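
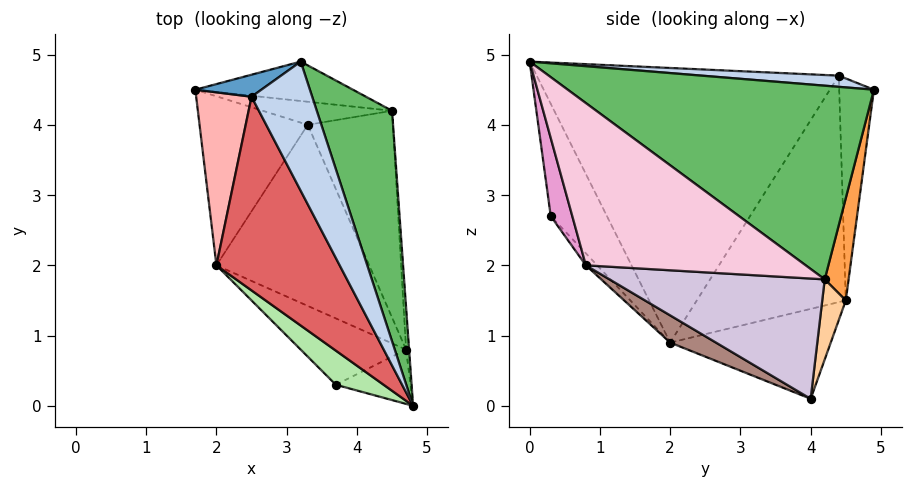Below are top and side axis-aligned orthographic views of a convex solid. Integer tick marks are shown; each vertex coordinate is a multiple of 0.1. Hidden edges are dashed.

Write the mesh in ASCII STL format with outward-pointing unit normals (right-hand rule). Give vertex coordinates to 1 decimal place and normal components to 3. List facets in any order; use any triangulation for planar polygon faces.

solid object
 facet normal -0.543 0.824 0.161
  outer loop
   vertex 2.5 4.4 4.7
   vertex 3.2 4.9 4.5
   vertex 1.7 4.5 1.5
  endloop
 endfacet
 facet normal 0.180 0.138 0.974
  outer loop
   vertex 2.5 4.4 4.7
   vertex 4.8 0.0 4.9
   vertex 3.2 4.9 4.5
  endloop
 endfacet
 facet normal 0.125 0.973 -0.192
  outer loop
   vertex 4.5 4.2 1.8
   vertex 1.7 4.5 1.5
   vertex 3.2 4.9 4.5
  endloop
 endfacet
 facet normal 0.126 0.971 -0.203
  outer loop
   vertex 4.5 4.2 1.8
   vertex 3.3 4.0 0.1
   vertex 1.7 4.5 1.5
  endloop
 endfacet
 facet normal 0.884 0.317 0.344
  outer loop
   vertex 4.5 4.2 1.8
   vertex 3.2 4.9 4.5
   vertex 4.8 0.0 4.9
  endloop
 endfacet
 facet normal -0.821 -0.452 0.349
  outer loop
   vertex 2.0 2.0 0.9
   vertex 3.7 0.3 2.7
   vertex 4.8 0.0 4.9
  endloop
 endfacet
 facet normal -0.829 -0.417 0.372
  outer loop
   vertex 2.0 2.0 0.9
   vertex 4.8 0.0 4.9
   vertex 2.5 4.4 4.7
  endloop
 endfacet
 facet normal -0.957 -0.171 0.234
  outer loop
   vertex 2.0 2.0 0.9
   vertex 2.5 4.4 4.7
   vertex 1.7 4.5 1.5
  endloop
 endfacet
 facet normal -0.636 0.107 -0.765
  outer loop
   vertex 2.0 2.0 0.9
   vertex 1.7 4.5 1.5
   vertex 3.3 4.0 0.1
  endloop
 endfacet
 facet normal 0.816 0.014 -0.578
  outer loop
   vertex 4.7 0.8 2.0
   vertex 3.3 4.0 0.1
   vertex 4.5 4.2 1.8
  endloop
 endfacet
 facet normal 0.156 -0.453 -0.878
  outer loop
   vertex 4.7 0.8 2.0
   vertex 2.0 2.0 0.9
   vertex 3.3 4.0 0.1
  endloop
 endfacet
 facet normal -0.074 -0.759 -0.647
  outer loop
   vertex 4.7 0.8 2.0
   vertex 3.7 0.3 2.7
   vertex 2.0 2.0 0.9
  endloop
 endfacet
 facet normal 0.277 -0.924 -0.264
  outer loop
   vertex 4.7 0.8 2.0
   vertex 4.8 0.0 4.9
   vertex 3.7 0.3 2.7
  endloop
 endfacet
 facet normal 0.998 0.058 -0.019
  outer loop
   vertex 4.7 0.8 2.0
   vertex 4.5 4.2 1.8
   vertex 4.8 0.0 4.9
  endloop
 endfacet
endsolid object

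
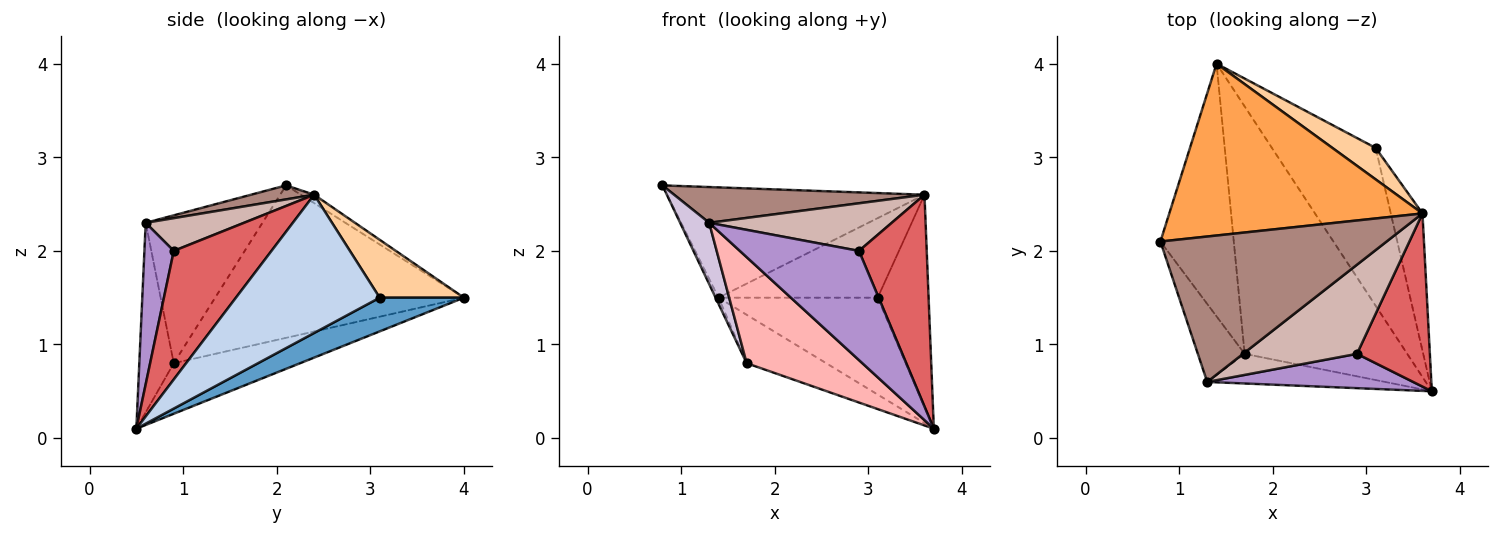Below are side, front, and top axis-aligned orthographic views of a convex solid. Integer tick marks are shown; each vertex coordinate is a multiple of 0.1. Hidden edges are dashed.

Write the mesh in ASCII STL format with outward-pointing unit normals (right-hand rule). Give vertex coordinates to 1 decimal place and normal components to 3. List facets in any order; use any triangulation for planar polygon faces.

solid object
 facet normal 0.267 0.504 -0.822
  outer loop
   vertex 3.1 3.1 1.5
   vertex 3.7 0.5 0.1
   vertex 1.4 4.0 1.5
  endloop
 endfacet
 facet normal 0.921 0.326 -0.211
  outer loop
   vertex 3.6 2.4 2.6
   vertex 3.7 0.5 0.1
   vertex 3.1 3.1 1.5
  endloop
 endfacet
 facet normal -0.028 0.540 0.841
  outer loop
   vertex 3.6 2.4 2.6
   vertex 1.4 4.0 1.5
   vertex 0.8 2.1 2.7
  endloop
 endfacet
 facet normal 0.442 0.834 0.330
  outer loop
   vertex 3.6 2.4 2.6
   vertex 3.1 3.1 1.5
   vertex 1.4 4.0 1.5
  endloop
 endfacet
 facet normal -0.901 0.011 -0.434
  outer loop
   vertex 1.7 0.9 0.8
   vertex 0.8 2.1 2.7
   vertex 1.4 4.0 1.5
  endloop
 endfacet
 facet normal -0.292 0.184 -0.939
  outer loop
   vertex 1.7 0.9 0.8
   vertex 1.4 4.0 1.5
   vertex 3.7 0.5 0.1
  endloop
 endfacet
 facet normal 0.745 -0.517 0.422
  outer loop
   vertex 2.9 0.9 2.0
   vertex 3.7 0.5 0.1
   vertex 3.6 2.4 2.6
  endloop
 endfacet
 facet normal -0.276 -0.926 -0.259
  outer loop
   vertex 1.3 0.6 2.3
   vertex 1.7 0.9 0.8
   vertex 3.7 0.5 0.1
  endloop
 endfacet
 facet normal 0.229 -0.929 0.292
  outer loop
   vertex 1.3 0.6 2.3
   vertex 3.7 0.5 0.1
   vertex 2.9 0.9 2.0
  endloop
 endfacet
 facet normal -0.928 -0.231 -0.294
  outer loop
   vertex 1.3 0.6 2.3
   vertex 0.8 2.1 2.7
   vertex 1.7 0.9 0.8
  endloop
 endfacet
 facet normal 0.060 -0.238 0.969
  outer loop
   vertex 1.3 0.6 2.3
   vertex 3.6 2.4 2.6
   vertex 0.8 2.1 2.7
  endloop
 endfacet
 facet normal 0.246 -0.457 0.855
  outer loop
   vertex 1.3 0.6 2.3
   vertex 2.9 0.9 2.0
   vertex 3.6 2.4 2.6
  endloop
 endfacet
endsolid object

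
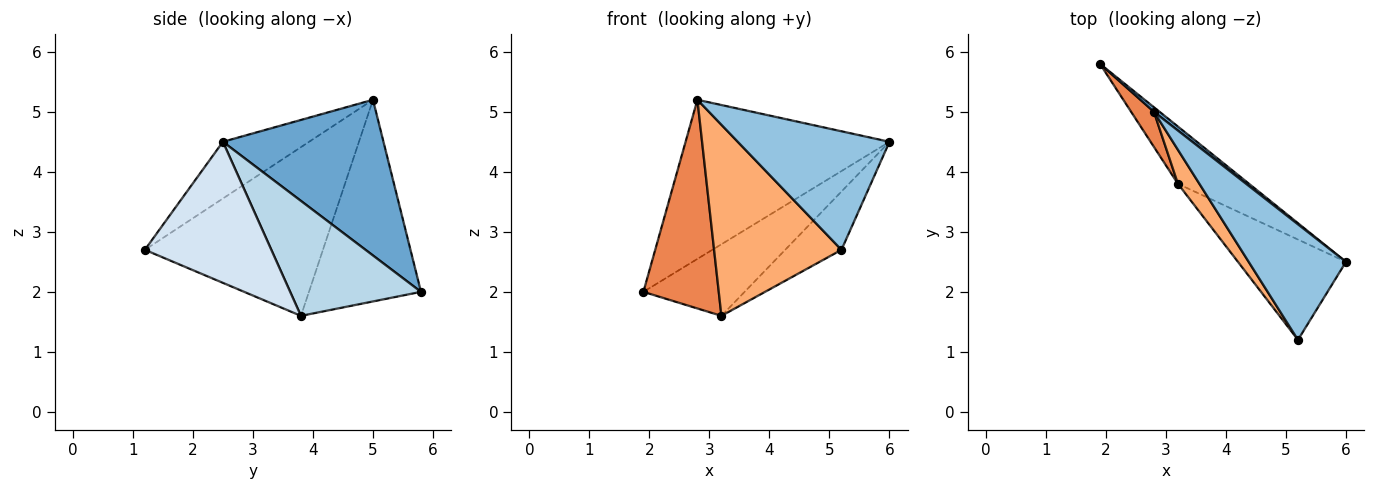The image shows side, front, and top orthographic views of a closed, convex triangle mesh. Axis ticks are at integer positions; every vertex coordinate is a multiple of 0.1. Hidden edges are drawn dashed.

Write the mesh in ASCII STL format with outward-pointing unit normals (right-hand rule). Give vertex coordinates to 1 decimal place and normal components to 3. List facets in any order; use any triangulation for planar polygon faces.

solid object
 facet normal 0.619 0.785 0.022
  outer loop
   vertex 2.8 5.0 5.2
   vertex 6.0 2.5 4.5
   vertex 1.9 5.8 2.0
  endloop
 endfacet
 facet normal -0.377 -0.663 0.647
  outer loop
   vertex 2.8 5.0 5.2
   vertex 5.2 1.2 2.7
   vertex 6.0 2.5 4.5
  endloop
 endfacet
 facet normal 0.710 0.550 -0.440
  outer loop
   vertex 3.2 3.8 1.6
   vertex 1.9 5.8 2.0
   vertex 6.0 2.5 4.5
  endloop
 endfacet
 facet normal 0.749 0.333 -0.573
  outer loop
   vertex 3.2 3.8 1.6
   vertex 6.0 2.5 4.5
   vertex 5.2 1.2 2.7
  endloop
 endfacet
 facet normal -0.826 -0.556 0.093
  outer loop
   vertex 3.2 3.8 1.6
   vertex 2.8 5.0 5.2
   vertex 1.9 5.8 2.0
  endloop
 endfacet
 facet normal -0.809 -0.579 0.103
  outer loop
   vertex 3.2 3.8 1.6
   vertex 5.2 1.2 2.7
   vertex 2.8 5.0 5.2
  endloop
 endfacet
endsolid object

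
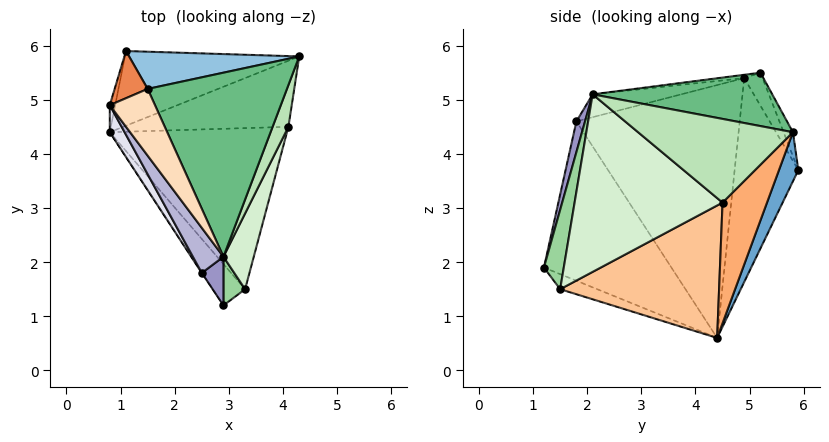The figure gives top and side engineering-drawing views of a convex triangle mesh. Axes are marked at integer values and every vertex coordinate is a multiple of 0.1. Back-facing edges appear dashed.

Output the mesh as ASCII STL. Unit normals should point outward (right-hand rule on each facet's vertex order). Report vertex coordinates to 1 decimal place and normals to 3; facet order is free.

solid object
 facet normal 0.124 0.888 -0.442
  outer loop
   vertex 1.1 5.9 3.7
   vertex 4.3 5.8 4.4
   vertex 0.8 4.4 0.6
  endloop
 endfacet
 facet normal -0.052 0.927 0.372
  outer loop
   vertex 1.1 5.9 3.7
   vertex 1.5 5.2 5.5
   vertex 4.3 5.8 4.4
  endloop
 endfacet
 facet normal -0.355 -0.542 -0.762
  outer loop
   vertex 3.3 1.5 1.5
   vertex 2.9 1.2 1.9
   vertex 0.8 4.4 0.6
  endloop
 endfacet
 facet normal -0.969 0.247 -0.026
  outer loop
   vertex 0.8 4.9 5.4
   vertex 1.1 5.9 3.7
   vertex 0.8 4.4 0.6
  endloop
 endfacet
 facet normal -0.408 0.816 0.408
  outer loop
   vertex 0.8 4.9 5.4
   vertex 1.5 5.2 5.5
   vertex 1.1 5.9 3.7
  endloop
 endfacet
 facet normal 0.480 0.583 -0.656
  outer loop
   vertex 4.1 4.5 3.1
   vertex 0.8 4.4 0.6
   vertex 4.3 5.8 4.4
  endloop
 endfacet
 facet normal 0.578 0.258 -0.774
  outer loop
   vertex 4.1 4.5 3.1
   vertex 3.3 1.5 1.5
   vertex 0.8 4.4 0.6
  endloop
 endfacet
 facet normal -0.072 -0.160 0.985
  outer loop
   vertex 2.9 2.1 5.1
   vertex 1.5 5.2 5.5
   vertex 0.8 4.9 5.4
  endloop
 endfacet
 facet normal 0.358 0.041 0.933
  outer loop
   vertex 2.9 2.1 5.1
   vertex 4.3 5.8 4.4
   vertex 1.5 5.2 5.5
  endloop
 endfacet
 facet normal 0.705 -0.683 0.192
  outer loop
   vertex 2.9 2.1 5.1
   vertex 2.9 1.2 1.9
   vertex 3.3 1.5 1.5
  endloop
 endfacet
 facet normal 0.931 -0.319 0.176
  outer loop
   vertex 2.9 2.1 5.1
   vertex 4.1 4.5 3.1
   vertex 4.3 5.8 4.4
  endloop
 endfacet
 facet normal 0.930 -0.333 0.159
  outer loop
   vertex 2.9 2.1 5.1
   vertex 3.3 1.5 1.5
   vertex 4.1 4.5 3.1
  endloop
 endfacet
 facet normal 0.358 -0.899 0.253
  outer loop
   vertex 2.5 1.8 4.6
   vertex 2.9 1.2 1.9
   vertex 2.9 2.1 5.1
  endloop
 endfacet
 facet normal -0.528 -0.472 0.706
  outer loop
   vertex 2.5 1.8 4.6
   vertex 2.9 2.1 5.1
   vertex 0.8 4.9 5.4
  endloop
 endfacet
 facet normal -0.836 -0.549 -0.002
  outer loop
   vertex 2.5 1.8 4.6
   vertex 0.8 4.4 0.6
   vertex 2.9 1.2 1.9
  endloop
 endfacet
 facet normal -0.870 -0.490 0.051
  outer loop
   vertex 2.5 1.8 4.6
   vertex 0.8 4.9 5.4
   vertex 0.8 4.4 0.6
  endloop
 endfacet
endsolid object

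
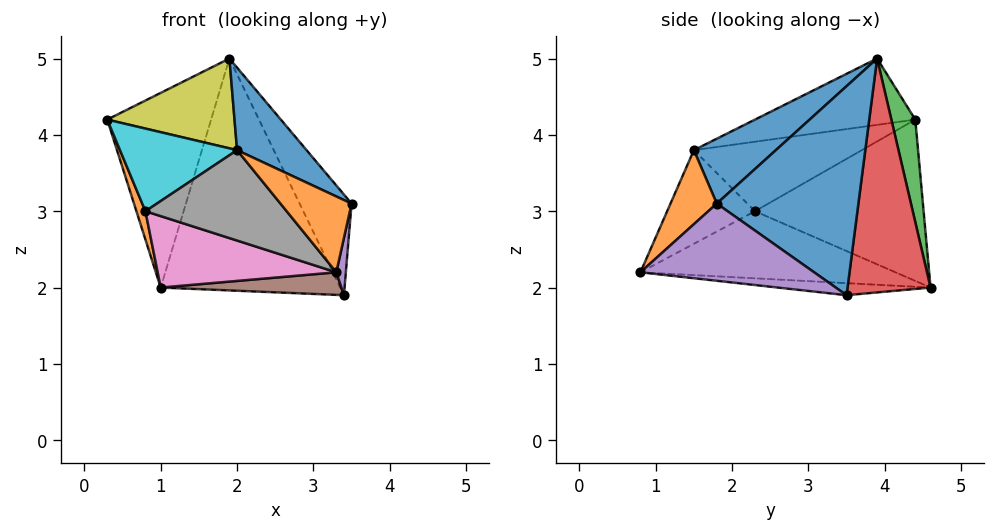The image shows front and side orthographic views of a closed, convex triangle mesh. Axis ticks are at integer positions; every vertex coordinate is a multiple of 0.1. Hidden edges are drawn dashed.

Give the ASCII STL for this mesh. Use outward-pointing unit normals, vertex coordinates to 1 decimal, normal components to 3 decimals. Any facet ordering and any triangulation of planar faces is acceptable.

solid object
 facet normal 0.869 0.319 0.379
  outer loop
   vertex 1.9 3.9 5.0
   vertex 3.5 1.8 3.1
   vertex 3.4 3.5 1.9
  endloop
 endfacet
 facet normal -0.950 -0.051 -0.307
  outer loop
   vertex 1.0 4.6 2.0
   vertex 0.8 2.3 3.0
   vertex 0.3 4.4 4.2
  endloop
 endfacet
 facet normal 0.222 0.962 0.158
  outer loop
   vertex 1.0 4.6 2.0
   vertex 0.3 4.4 4.2
   vertex 1.9 3.9 5.0
  endloop
 endfacet
 facet normal 0.418 0.904 0.086
  outer loop
   vertex 1.0 4.6 2.0
   vertex 1.9 3.9 5.0
   vertex 3.4 3.5 1.9
  endloop
 endfacet
 facet normal 0.986 -0.054 -0.159
  outer loop
   vertex 3.3 0.8 2.2
   vertex 3.4 3.5 1.9
   vertex 3.5 1.8 3.1
  endloop
 endfacet
 facet normal -0.090 -0.107 -0.990
  outer loop
   vertex 3.3 0.8 2.2
   vertex 1.0 4.6 2.0
   vertex 3.4 3.5 1.9
  endloop
 endfacet
 facet normal -0.458 -0.321 -0.829
  outer loop
   vertex 3.3 0.8 2.2
   vertex 0.8 2.3 3.0
   vertex 1.0 4.6 2.0
  endloop
 endfacet
 facet normal -0.527 -0.848 -0.057
  outer loop
   vertex 2.0 1.5 3.8
   vertex 0.8 2.3 3.0
   vertex 3.3 0.8 2.2
  endloop
 endfacet
 facet normal -0.507 -0.402 0.762
  outer loop
   vertex 2.0 1.5 3.8
   vertex 1.9 3.9 5.0
   vertex 0.3 4.4 4.2
  endloop
 endfacet
 facet normal -0.685 -0.477 0.550
  outer loop
   vertex 2.0 1.5 3.8
   vertex 0.3 4.4 4.2
   vertex 0.8 2.3 3.0
  endloop
 endfacet
 facet normal 0.452 -0.384 0.805
  outer loop
   vertex 2.0 1.5 3.8
   vertex 3.5 1.8 3.1
   vertex 1.9 3.9 5.0
  endloop
 endfacet
 facet normal 0.424 -0.651 0.629
  outer loop
   vertex 2.0 1.5 3.8
   vertex 3.3 0.8 2.2
   vertex 3.5 1.8 3.1
  endloop
 endfacet
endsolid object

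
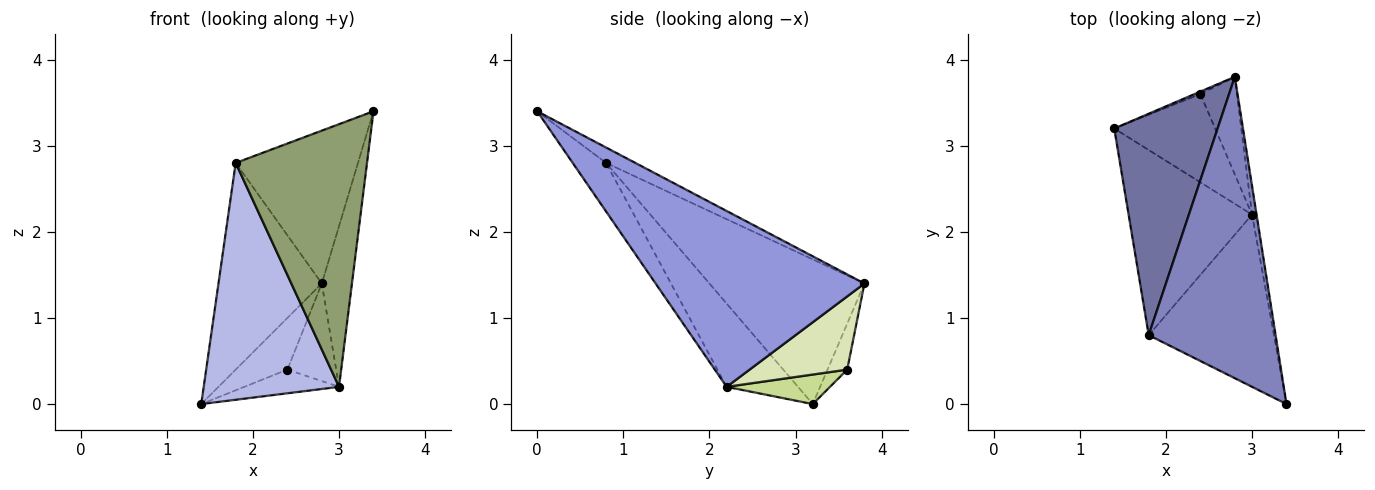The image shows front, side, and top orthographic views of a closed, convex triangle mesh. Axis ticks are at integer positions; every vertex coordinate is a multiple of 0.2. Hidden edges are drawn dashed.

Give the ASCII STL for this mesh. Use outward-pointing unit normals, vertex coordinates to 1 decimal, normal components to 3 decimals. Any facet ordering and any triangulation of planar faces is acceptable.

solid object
 facet normal -0.715 0.477 0.511
  outer loop
   vertex 1.8 0.8 2.8
   vertex 2.8 3.8 1.4
   vertex 1.4 3.2 0.0
  endloop
 endfacet
 facet normal -0.108 0.450 0.887
  outer loop
   vertex 1.8 0.8 2.8
   vertex 3.4 0.0 3.4
   vertex 2.8 3.8 1.4
  endloop
 endfacet
 facet normal 0.989 0.143 -0.026
  outer loop
   vertex 3.0 2.2 0.2
   vertex 2.8 3.8 1.4
   vertex 3.4 0.0 3.4
  endloop
 endfacet
 facet normal -0.384 -0.728 -0.569
  outer loop
   vertex 3.0 2.2 0.2
   vertex 1.8 0.8 2.8
   vertex 1.4 3.2 0.0
  endloop
 endfacet
 facet normal -0.208 -0.818 -0.536
  outer loop
   vertex 3.0 2.2 0.2
   vertex 3.4 0.0 3.4
   vertex 1.8 0.8 2.8
  endloop
 endfacet
 facet normal -0.356 0.934 -0.044
  outer loop
   vertex 2.4 3.6 0.4
   vertex 1.4 3.2 0.0
   vertex 2.8 3.8 1.4
  endloop
 endfacet
 facet normal 0.272 0.249 -0.929
  outer loop
   vertex 2.4 3.6 0.4
   vertex 3.0 2.2 0.2
   vertex 1.4 3.2 0.0
  endloop
 endfacet
 facet normal 0.816 0.408 -0.408
  outer loop
   vertex 2.4 3.6 0.4
   vertex 2.8 3.8 1.4
   vertex 3.0 2.2 0.2
  endloop
 endfacet
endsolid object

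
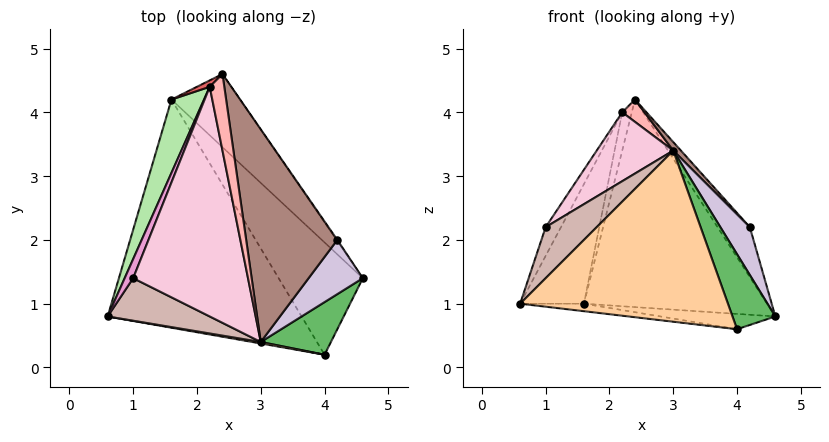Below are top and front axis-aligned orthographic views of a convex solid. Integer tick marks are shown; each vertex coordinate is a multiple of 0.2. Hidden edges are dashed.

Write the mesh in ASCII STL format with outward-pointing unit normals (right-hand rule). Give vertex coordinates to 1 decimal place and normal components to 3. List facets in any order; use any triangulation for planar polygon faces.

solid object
 facet normal 0.651 0.716 -0.252
  outer loop
   vertex 1.6 4.2 1.0
   vertex 2.4 4.6 4.2
   vertex 4.6 1.4 0.8
  endloop
 endfacet
 facet normal -0.111 0.033 -0.993
  outer loop
   vertex 1.6 4.2 1.0
   vertex 4.0 0.2 0.6
   vertex 0.6 0.8 1.0
  endloop
 endfacet
 facet normal 0.060 0.135 -0.989
  outer loop
   vertex 1.6 4.2 1.0
   vertex 4.6 1.4 0.8
   vertex 4.0 0.2 0.6
  endloop
 endfacet
 facet normal -0.173 -0.985 0.009
  outer loop
   vertex 3.0 0.4 3.4
   vertex 0.6 0.8 1.0
   vertex 4.0 0.2 0.6
  endloop
 endfacet
 facet normal 0.822 -0.466 0.327
  outer loop
   vertex 3.0 0.4 3.4
   vertex 4.0 0.2 0.6
   vertex 4.6 1.4 0.8
  endloop
 endfacet
 facet normal -0.945 0.278 0.171
  outer loop
   vertex 2.2 4.4 4.0
   vertex 1.6 4.2 1.0
   vertex 0.6 0.8 1.0
  endloop
 endfacet
 facet normal -0.755 0.647 0.108
  outer loop
   vertex 2.2 4.4 4.0
   vertex 2.4 4.6 4.2
   vertex 1.6 4.2 1.0
  endloop
 endfacet
 facet normal -0.562 -0.232 0.794
  outer loop
   vertex 2.2 4.4 4.0
   vertex 3.0 0.4 3.4
   vertex 2.4 4.6 4.2
  endloop
 endfacet
 facet normal 0.817 0.576 -0.013
  outer loop
   vertex 4.2 2.0 2.2
   vertex 4.6 1.4 0.8
   vertex 2.4 4.6 4.2
  endloop
 endfacet
 facet normal 0.853 -0.346 0.392
  outer loop
   vertex 4.2 2.0 2.2
   vertex 3.0 0.4 3.4
   vertex 4.6 1.4 0.8
  endloop
 endfacet
 facet normal 0.725 -0.028 0.688
  outer loop
   vertex 4.2 2.0 2.2
   vertex 2.4 4.6 4.2
   vertex 3.0 0.4 3.4
  endloop
 endfacet
 facet normal -0.609 -0.609 0.508
  outer loop
   vertex 1.0 1.4 2.2
   vertex 0.6 0.8 1.0
   vertex 3.0 0.4 3.4
  endloop
 endfacet
 facet normal -0.946 0.270 0.180
  outer loop
   vertex 1.0 1.4 2.2
   vertex 2.2 4.4 4.0
   vertex 0.6 0.8 1.0
  endloop
 endfacet
 facet normal -0.583 -0.233 0.778
  outer loop
   vertex 1.0 1.4 2.2
   vertex 3.0 0.4 3.4
   vertex 2.2 4.4 4.0
  endloop
 endfacet
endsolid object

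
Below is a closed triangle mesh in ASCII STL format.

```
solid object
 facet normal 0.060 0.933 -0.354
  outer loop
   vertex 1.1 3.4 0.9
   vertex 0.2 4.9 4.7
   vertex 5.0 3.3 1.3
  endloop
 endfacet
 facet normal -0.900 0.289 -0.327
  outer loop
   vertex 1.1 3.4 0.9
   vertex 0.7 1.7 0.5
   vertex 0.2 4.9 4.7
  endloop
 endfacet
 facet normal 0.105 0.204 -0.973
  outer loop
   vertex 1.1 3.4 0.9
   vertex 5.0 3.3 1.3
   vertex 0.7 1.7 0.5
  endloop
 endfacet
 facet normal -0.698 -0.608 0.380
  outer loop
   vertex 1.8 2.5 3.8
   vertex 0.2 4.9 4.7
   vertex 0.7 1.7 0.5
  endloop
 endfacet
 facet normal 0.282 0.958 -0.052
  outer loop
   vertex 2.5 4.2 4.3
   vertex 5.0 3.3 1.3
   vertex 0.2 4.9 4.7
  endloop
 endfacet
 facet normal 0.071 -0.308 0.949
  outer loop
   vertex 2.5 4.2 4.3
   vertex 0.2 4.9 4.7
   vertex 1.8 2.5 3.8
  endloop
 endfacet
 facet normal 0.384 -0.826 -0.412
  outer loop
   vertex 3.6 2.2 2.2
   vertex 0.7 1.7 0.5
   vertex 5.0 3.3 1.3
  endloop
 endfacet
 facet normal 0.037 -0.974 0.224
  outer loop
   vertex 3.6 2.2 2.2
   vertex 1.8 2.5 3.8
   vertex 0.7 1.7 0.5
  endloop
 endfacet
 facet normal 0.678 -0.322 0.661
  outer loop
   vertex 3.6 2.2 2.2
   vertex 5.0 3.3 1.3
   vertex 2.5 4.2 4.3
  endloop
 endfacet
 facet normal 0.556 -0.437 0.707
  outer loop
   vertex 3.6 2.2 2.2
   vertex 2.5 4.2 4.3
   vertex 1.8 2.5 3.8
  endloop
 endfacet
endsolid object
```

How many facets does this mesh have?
10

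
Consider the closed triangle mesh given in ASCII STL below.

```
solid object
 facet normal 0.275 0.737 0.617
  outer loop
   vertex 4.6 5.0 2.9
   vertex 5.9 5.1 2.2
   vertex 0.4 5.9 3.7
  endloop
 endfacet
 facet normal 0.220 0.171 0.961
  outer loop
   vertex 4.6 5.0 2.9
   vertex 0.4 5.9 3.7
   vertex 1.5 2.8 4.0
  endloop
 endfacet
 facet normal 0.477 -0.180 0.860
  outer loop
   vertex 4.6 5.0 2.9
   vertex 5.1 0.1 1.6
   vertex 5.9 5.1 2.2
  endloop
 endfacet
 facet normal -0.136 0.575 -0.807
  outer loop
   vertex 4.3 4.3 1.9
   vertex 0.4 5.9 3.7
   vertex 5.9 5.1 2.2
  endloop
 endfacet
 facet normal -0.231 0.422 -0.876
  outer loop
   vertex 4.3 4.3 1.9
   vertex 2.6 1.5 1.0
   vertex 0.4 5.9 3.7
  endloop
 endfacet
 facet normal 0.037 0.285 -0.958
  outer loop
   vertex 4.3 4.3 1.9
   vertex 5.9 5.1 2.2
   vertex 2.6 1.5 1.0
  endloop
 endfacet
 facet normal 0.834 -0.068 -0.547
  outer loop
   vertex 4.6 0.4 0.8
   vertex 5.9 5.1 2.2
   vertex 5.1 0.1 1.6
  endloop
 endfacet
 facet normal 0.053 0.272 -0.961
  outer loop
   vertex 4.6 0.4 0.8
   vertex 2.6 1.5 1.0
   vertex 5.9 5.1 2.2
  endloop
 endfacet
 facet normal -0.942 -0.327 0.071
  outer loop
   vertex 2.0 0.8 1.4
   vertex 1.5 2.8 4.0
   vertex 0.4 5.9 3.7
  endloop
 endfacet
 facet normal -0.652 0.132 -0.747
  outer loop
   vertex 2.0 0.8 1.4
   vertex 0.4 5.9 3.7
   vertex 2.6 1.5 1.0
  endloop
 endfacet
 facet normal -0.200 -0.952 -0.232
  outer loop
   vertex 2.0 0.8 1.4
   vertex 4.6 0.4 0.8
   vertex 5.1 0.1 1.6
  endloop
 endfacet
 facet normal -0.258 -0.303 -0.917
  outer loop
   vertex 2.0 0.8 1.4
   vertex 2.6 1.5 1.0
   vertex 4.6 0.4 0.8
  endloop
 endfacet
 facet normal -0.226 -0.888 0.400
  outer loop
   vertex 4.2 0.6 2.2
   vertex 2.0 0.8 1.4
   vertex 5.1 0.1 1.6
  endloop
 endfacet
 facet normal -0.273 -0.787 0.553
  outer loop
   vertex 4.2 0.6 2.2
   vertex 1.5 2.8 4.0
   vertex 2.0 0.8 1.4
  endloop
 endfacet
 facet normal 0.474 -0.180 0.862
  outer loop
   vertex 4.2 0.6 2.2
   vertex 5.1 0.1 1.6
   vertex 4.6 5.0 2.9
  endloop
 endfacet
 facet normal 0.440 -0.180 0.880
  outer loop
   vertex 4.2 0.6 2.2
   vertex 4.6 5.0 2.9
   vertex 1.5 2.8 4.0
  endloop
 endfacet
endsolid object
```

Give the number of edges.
24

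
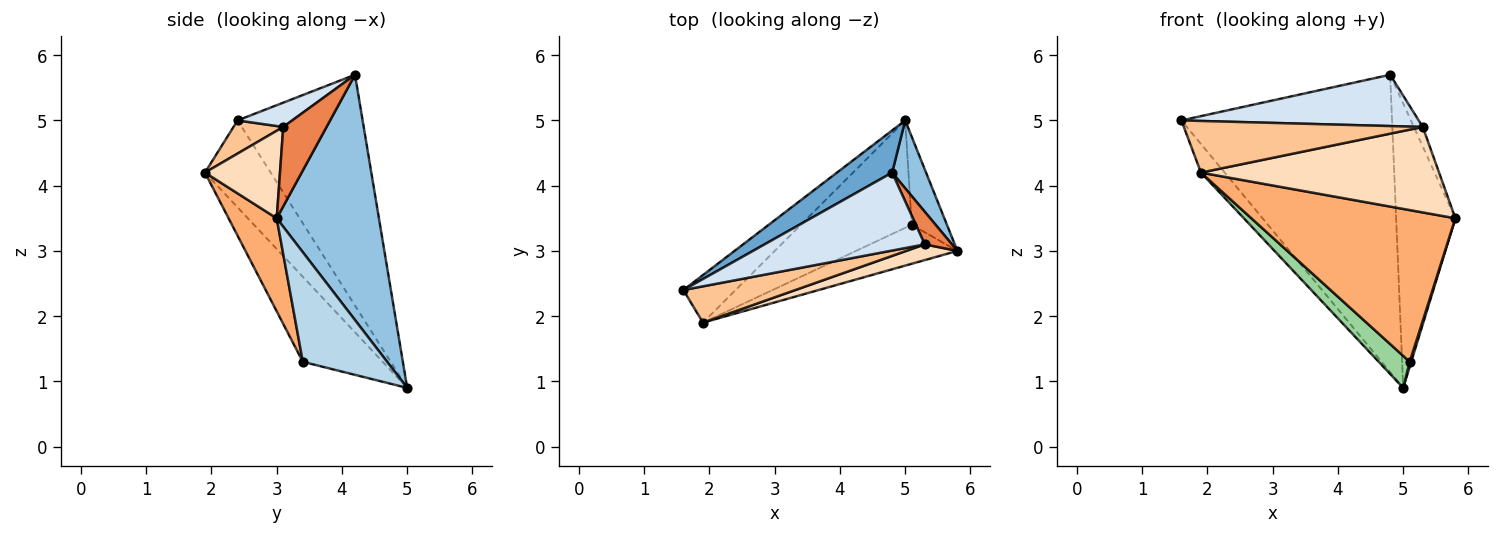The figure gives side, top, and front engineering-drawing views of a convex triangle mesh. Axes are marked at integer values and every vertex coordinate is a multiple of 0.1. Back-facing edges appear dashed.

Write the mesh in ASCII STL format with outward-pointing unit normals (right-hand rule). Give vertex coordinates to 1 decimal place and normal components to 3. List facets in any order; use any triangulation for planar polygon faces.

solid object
 facet normal -0.507 0.854 0.121
  outer loop
   vertex 4.8 4.2 5.7
   vertex 5.0 5.0 0.9
   vertex 1.6 2.4 5.0
  endloop
 endfacet
 facet normal 0.859 0.498 0.119
  outer loop
   vertex 4.8 4.2 5.7
   vertex 5.8 3.0 3.5
   vertex 5.0 5.0 0.9
  endloop
 endfacet
 facet normal 0.952 -0.017 -0.306
  outer loop
   vertex 5.1 3.4 1.3
   vertex 5.0 5.0 0.9
   vertex 5.8 3.0 3.5
  endloop
 endfacet
 facet normal 0.126 -0.546 0.829
  outer loop
   vertex 5.3 3.1 4.9
   vertex 4.8 4.2 5.7
   vertex 1.6 2.4 5.0
  endloop
 endfacet
 facet normal 0.929 0.191 0.318
  outer loop
   vertex 5.3 3.1 4.9
   vertex 5.8 3.0 3.5
   vertex 4.8 4.2 5.7
  endloop
 endfacet
 facet normal 0.223 -0.944 -0.243
  outer loop
   vertex 1.9 1.9 4.2
   vertex 5.1 3.4 1.3
   vertex 5.8 3.0 3.5
  endloop
 endfacet
 facet normal 0.168 -0.806 0.567
  outer loop
   vertex 1.9 1.9 4.2
   vertex 5.3 3.1 4.9
   vertex 1.6 2.4 5.0
  endloop
 endfacet
 facet normal 0.296 -0.939 0.173
  outer loop
   vertex 1.9 1.9 4.2
   vertex 5.8 3.0 3.5
   vertex 5.3 3.1 4.9
  endloop
 endfacet
 facet normal -0.819 0.295 -0.492
  outer loop
   vertex 1.9 1.9 4.2
   vertex 1.6 2.4 5.0
   vertex 5.0 5.0 0.9
  endloop
 endfacet
 facet normal -0.592 -0.230 -0.772
  outer loop
   vertex 1.9 1.9 4.2
   vertex 5.0 5.0 0.9
   vertex 5.1 3.4 1.3
  endloop
 endfacet
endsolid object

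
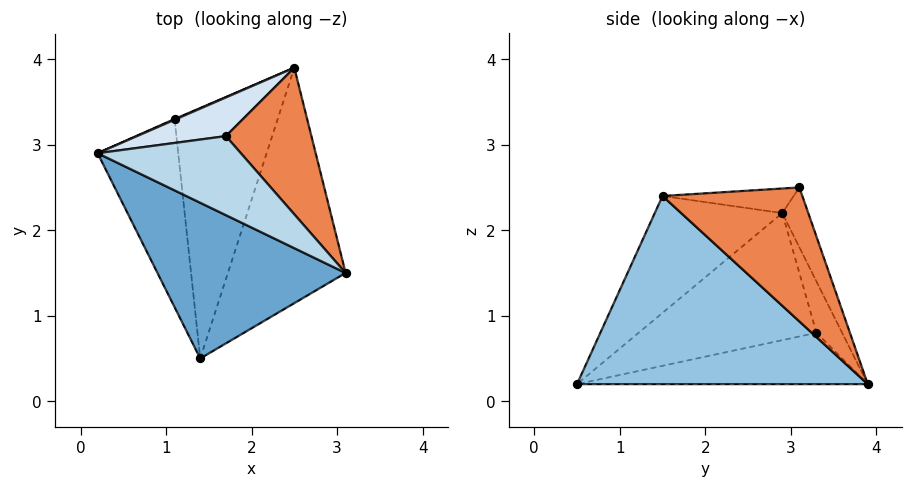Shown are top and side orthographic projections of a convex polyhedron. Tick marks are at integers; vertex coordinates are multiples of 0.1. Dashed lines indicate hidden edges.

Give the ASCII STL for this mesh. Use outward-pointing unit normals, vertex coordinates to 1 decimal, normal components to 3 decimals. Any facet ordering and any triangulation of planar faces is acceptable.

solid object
 facet normal -0.378 -0.697 0.609
  outer loop
   vertex 1.4 0.5 0.2
   vertex 3.1 1.5 2.4
   vertex 0.2 2.9 2.2
  endloop
 endfacet
 facet normal 0.818 -0.265 -0.512
  outer loop
   vertex 1.4 0.5 0.2
   vertex 2.5 3.9 0.2
   vertex 3.1 1.5 2.4
  endloop
 endfacet
 facet normal -0.166 -0.205 0.965
  outer loop
   vertex 1.7 3.1 2.5
   vertex 0.2 2.9 2.2
   vertex 3.1 1.5 2.4
  endloop
 endfacet
 facet normal -0.180 0.947 0.267
  outer loop
   vertex 1.7 3.1 2.5
   vertex 2.5 3.9 0.2
   vertex 0.2 2.9 2.2
  endloop
 endfacet
 facet normal 0.689 0.576 0.440
  outer loop
   vertex 1.7 3.1 2.5
   vertex 3.1 1.5 2.4
   vertex 2.5 3.9 0.2
  endloop
 endfacet
 facet normal -0.389 0.921 0.013
  outer loop
   vertex 1.1 3.3 0.8
   vertex 0.2 2.9 2.2
   vertex 2.5 3.9 0.2
  endloop
 endfacet
 facet normal -0.844 0.024 -0.536
  outer loop
   vertex 1.1 3.3 0.8
   vertex 1.4 0.5 0.2
   vertex 0.2 2.9 2.2
  endloop
 endfacet
 facet normal -0.441 0.143 -0.886
  outer loop
   vertex 1.1 3.3 0.8
   vertex 2.5 3.9 0.2
   vertex 1.4 0.5 0.2
  endloop
 endfacet
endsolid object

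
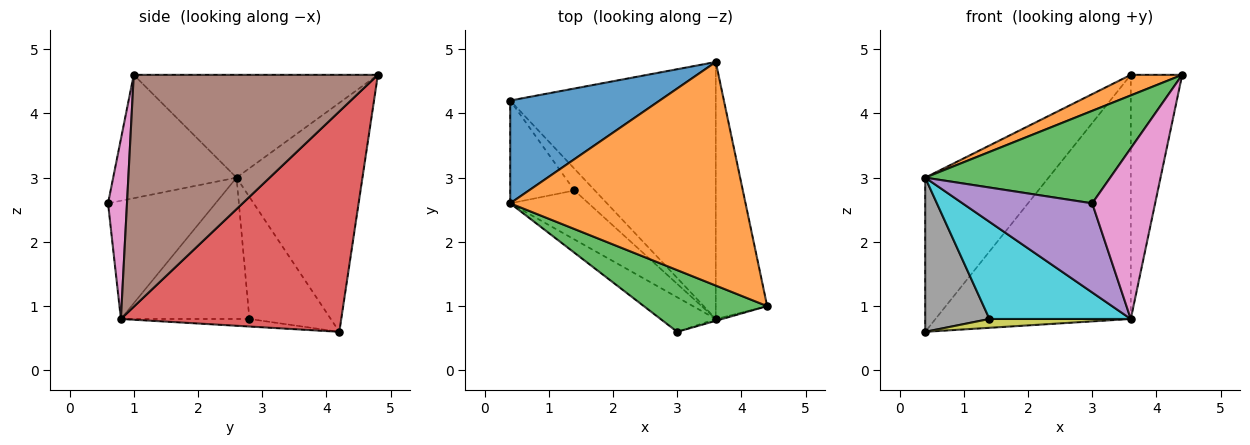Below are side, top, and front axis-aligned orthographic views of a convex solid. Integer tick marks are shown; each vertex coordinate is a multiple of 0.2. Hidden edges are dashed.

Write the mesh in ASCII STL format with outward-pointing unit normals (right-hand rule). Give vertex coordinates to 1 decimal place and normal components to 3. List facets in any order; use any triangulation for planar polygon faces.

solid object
 facet normal -0.647 0.634 0.423
  outer loop
   vertex 0.4 2.6 3.0
   vertex 3.6 4.8 4.6
   vertex 0.4 4.2 0.6
  endloop
 endfacet
 facet normal -0.399 -0.084 0.913
  outer loop
   vertex 0.4 2.6 3.0
   vertex 4.4 1.0 4.6
   vertex 3.6 4.8 4.6
  endloop
 endfacet
 facet normal -0.485 -0.728 0.485
  outer loop
   vertex 0.4 2.6 3.0
   vertex 3.0 0.6 2.6
   vertex 4.4 1.0 4.6
  endloop
 endfacet
 facet normal 0.614 0.544 -0.572
  outer loop
   vertex 3.6 0.8 0.8
   vertex 0.4 4.2 0.6
   vertex 3.6 4.8 4.6
  endloop
 endfacet
 facet normal -0.612 -0.738 -0.286
  outer loop
   vertex 3.6 0.8 0.8
   vertex 3.0 0.6 2.6
   vertex 0.4 2.6 3.0
  endloop
 endfacet
 facet normal 0.956 0.201 -0.212
  outer loop
   vertex 3.6 0.8 0.8
   vertex 3.6 4.8 4.6
   vertex 4.4 1.0 4.6
  endloop
 endfacet
 facet normal 0.288 -0.957 -0.010
  outer loop
   vertex 3.6 0.8 0.8
   vertex 4.4 1.0 4.6
   vertex 3.0 0.6 2.6
  endloop
 endfacet
 facet normal -0.725 -0.573 -0.382
  outer loop
   vertex 1.4 2.8 0.8
   vertex 0.4 2.6 3.0
   vertex 0.4 4.2 0.6
  endloop
 endfacet
 facet normal -0.324 -0.357 -0.876
  outer loop
   vertex 1.4 2.8 0.8
   vertex 0.4 4.2 0.6
   vertex 3.6 0.8 0.8
  endloop
 endfacet
 facet normal -0.630 -0.693 -0.350
  outer loop
   vertex 1.4 2.8 0.8
   vertex 3.6 0.8 0.8
   vertex 0.4 2.6 3.0
  endloop
 endfacet
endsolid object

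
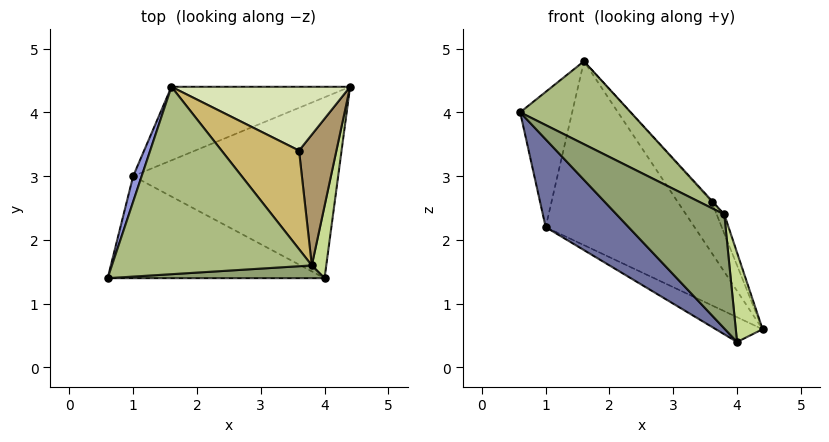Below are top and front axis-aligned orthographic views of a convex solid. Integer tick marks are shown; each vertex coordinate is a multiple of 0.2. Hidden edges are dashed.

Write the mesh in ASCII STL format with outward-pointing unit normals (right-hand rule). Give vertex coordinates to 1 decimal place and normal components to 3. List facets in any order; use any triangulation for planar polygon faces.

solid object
 facet normal -0.626 -0.509 -0.591
  outer loop
   vertex 1.0 3.0 2.2
   vertex 4.0 1.4 0.4
   vertex 0.6 1.4 4.0
  endloop
 endfacet
 facet normal -0.463 0.120 -0.878
  outer loop
   vertex 1.0 3.0 2.2
   vertex 4.4 4.4 0.6
   vertex 4.0 1.4 0.4
  endloop
 endfacet
 facet normal -0.952 0.302 0.057
  outer loop
   vertex 1.0 3.0 2.2
   vertex 0.6 1.4 4.0
   vertex 1.6 4.4 4.8
  endloop
 endfacet
 facet normal -0.487 0.811 -0.324
  outer loop
   vertex 1.0 3.0 2.2
   vertex 1.6 4.4 4.8
   vertex 4.4 4.4 0.6
  endloop
 endfacet
 facet normal 0.117 -0.987 0.110
  outer loop
   vertex 3.8 1.6 2.4
   vertex 0.6 1.4 4.0
   vertex 4.0 1.4 0.4
  endloop
 endfacet
 facet normal 0.435 -0.364 0.824
  outer loop
   vertex 3.8 1.6 2.4
   vertex 1.6 4.4 4.8
   vertex 0.6 1.4 4.0
  endloop
 endfacet
 facet normal 0.984 -0.139 0.112
  outer loop
   vertex 3.8 1.6 2.4
   vertex 4.0 1.4 0.4
   vertex 4.4 4.4 0.6
  endloop
 endfacet
 facet normal 0.761 0.406 0.507
  outer loop
   vertex 3.6 3.4 2.6
   vertex 4.4 4.4 0.6
   vertex 1.6 4.4 4.8
  endloop
 endfacet
 facet normal 0.917 0.058 0.396
  outer loop
   vertex 3.6 3.4 2.6
   vertex 3.8 1.6 2.4
   vertex 4.4 4.4 0.6
  endloop
 endfacet
 facet normal 0.742 0.008 0.671
  outer loop
   vertex 3.6 3.4 2.6
   vertex 1.6 4.4 4.8
   vertex 3.8 1.6 2.4
  endloop
 endfacet
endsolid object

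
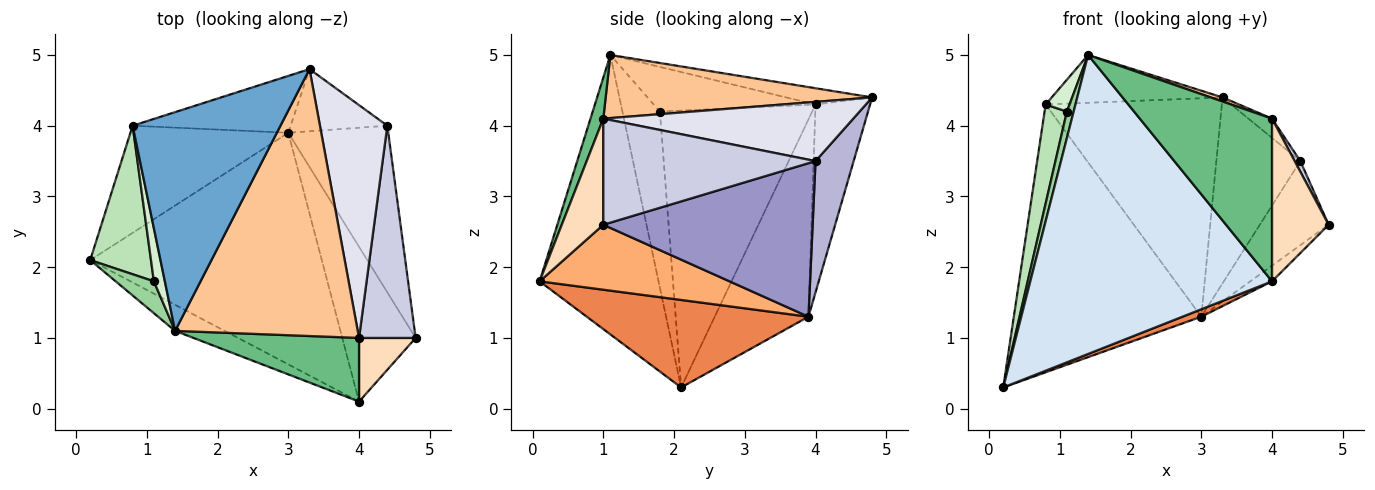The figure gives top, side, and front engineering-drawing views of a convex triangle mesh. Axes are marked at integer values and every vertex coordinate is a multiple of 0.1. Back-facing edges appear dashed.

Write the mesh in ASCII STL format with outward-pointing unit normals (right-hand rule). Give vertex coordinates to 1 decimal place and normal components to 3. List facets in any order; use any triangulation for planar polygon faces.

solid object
 facet normal -0.107 0.212 0.971
  outer loop
   vertex 0.8 4.0 4.3
   vertex 1.4 1.1 5.0
   vertex 3.3 4.8 4.4
  endloop
 endfacet
 facet normal -0.421 0.842 -0.337
  outer loop
   vertex 3.0 3.9 1.3
   vertex 0.2 2.1 0.3
   vertex 0.8 4.0 4.3
  endloop
 endfacet
 facet normal -0.287 0.927 -0.241
  outer loop
   vertex 3.0 3.9 1.3
   vertex 0.8 4.0 4.3
   vertex 3.3 4.8 4.4
  endloop
 endfacet
 facet normal -0.440 -0.895 -0.078
  outer loop
   vertex 4.0 0.1 1.8
   vertex 1.4 1.1 5.0
   vertex 0.2 2.1 0.3
  endloop
 endfacet
 facet normal 0.353 -0.030 -0.935
  outer loop
   vertex 4.0 0.1 1.8
   vertex 0.2 2.1 0.3
   vertex 3.0 3.9 1.3
  endloop
 endfacet
 facet normal 0.661 0.076 -0.746
  outer loop
   vertex 4.0 0.1 1.8
   vertex 3.0 3.9 1.3
   vertex 4.8 1.0 2.6
  endloop
 endfacet
 facet normal 0.327 -0.014 0.945
  outer loop
   vertex 4.0 1.0 4.1
   vertex 3.3 4.8 4.4
   vertex 1.4 1.1 5.0
  endloop
 endfacet
 facet normal 0.564 -0.769 0.301
  outer loop
   vertex 4.0 1.0 4.1
   vertex 4.0 0.1 1.8
   vertex 4.8 1.0 2.6
  endloop
 endfacet
 facet normal 0.090 -0.927 0.363
  outer loop
   vertex 4.0 1.0 4.1
   vertex 1.4 1.1 5.0
   vertex 4.0 0.1 1.8
  endloop
 endfacet
 facet normal -0.962 -0.174 0.209
  outer loop
   vertex 1.1 1.8 4.2
   vertex 0.2 2.1 0.3
   vertex 1.4 1.1 5.0
  endloop
 endfacet
 facet normal -0.967 -0.141 0.212
  outer loop
   vertex 1.1 1.8 4.2
   vertex 0.8 4.0 4.3
   vertex 0.2 2.1 0.3
  endloop
 endfacet
 facet normal -0.961 -0.142 0.236
  outer loop
   vertex 1.1 1.8 4.2
   vertex 1.4 1.1 5.0
   vertex 0.8 4.0 4.3
  endloop
 endfacet
 facet normal 0.808 0.266 -0.526
  outer loop
   vertex 4.4 4.0 3.5
   vertex 4.8 1.0 2.6
   vertex 3.0 3.9 1.3
  endloop
 endfacet
 facet normal 0.395 0.871 -0.291
  outer loop
   vertex 4.4 4.0 3.5
   vertex 3.0 3.9 1.3
   vertex 3.3 4.8 4.4
  endloop
 endfacet
 facet normal 0.882 -0.024 0.470
  outer loop
   vertex 4.4 4.0 3.5
   vertex 4.0 1.0 4.1
   vertex 4.8 1.0 2.6
  endloop
 endfacet
 facet normal 0.659 0.062 0.750
  outer loop
   vertex 4.4 4.0 3.5
   vertex 3.3 4.8 4.4
   vertex 4.0 1.0 4.1
  endloop
 endfacet
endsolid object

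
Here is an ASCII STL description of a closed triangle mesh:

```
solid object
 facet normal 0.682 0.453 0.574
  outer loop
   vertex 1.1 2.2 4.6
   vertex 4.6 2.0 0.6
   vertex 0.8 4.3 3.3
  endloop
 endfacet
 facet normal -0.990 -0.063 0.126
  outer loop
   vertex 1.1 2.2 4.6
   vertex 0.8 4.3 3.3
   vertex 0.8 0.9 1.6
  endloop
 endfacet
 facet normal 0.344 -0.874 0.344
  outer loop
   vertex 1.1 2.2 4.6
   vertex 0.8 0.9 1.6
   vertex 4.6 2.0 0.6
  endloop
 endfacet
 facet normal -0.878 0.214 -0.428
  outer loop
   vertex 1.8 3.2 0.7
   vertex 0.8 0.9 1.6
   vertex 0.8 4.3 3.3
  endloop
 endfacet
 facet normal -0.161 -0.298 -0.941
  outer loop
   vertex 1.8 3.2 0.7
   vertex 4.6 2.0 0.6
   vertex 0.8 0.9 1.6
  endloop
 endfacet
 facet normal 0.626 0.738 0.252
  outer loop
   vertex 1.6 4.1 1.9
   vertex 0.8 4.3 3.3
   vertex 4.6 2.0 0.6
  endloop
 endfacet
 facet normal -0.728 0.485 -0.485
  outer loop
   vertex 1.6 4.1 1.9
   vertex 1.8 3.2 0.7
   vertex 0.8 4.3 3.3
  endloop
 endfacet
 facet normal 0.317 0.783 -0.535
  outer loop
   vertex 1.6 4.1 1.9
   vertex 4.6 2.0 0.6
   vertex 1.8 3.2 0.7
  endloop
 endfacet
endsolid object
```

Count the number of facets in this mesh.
8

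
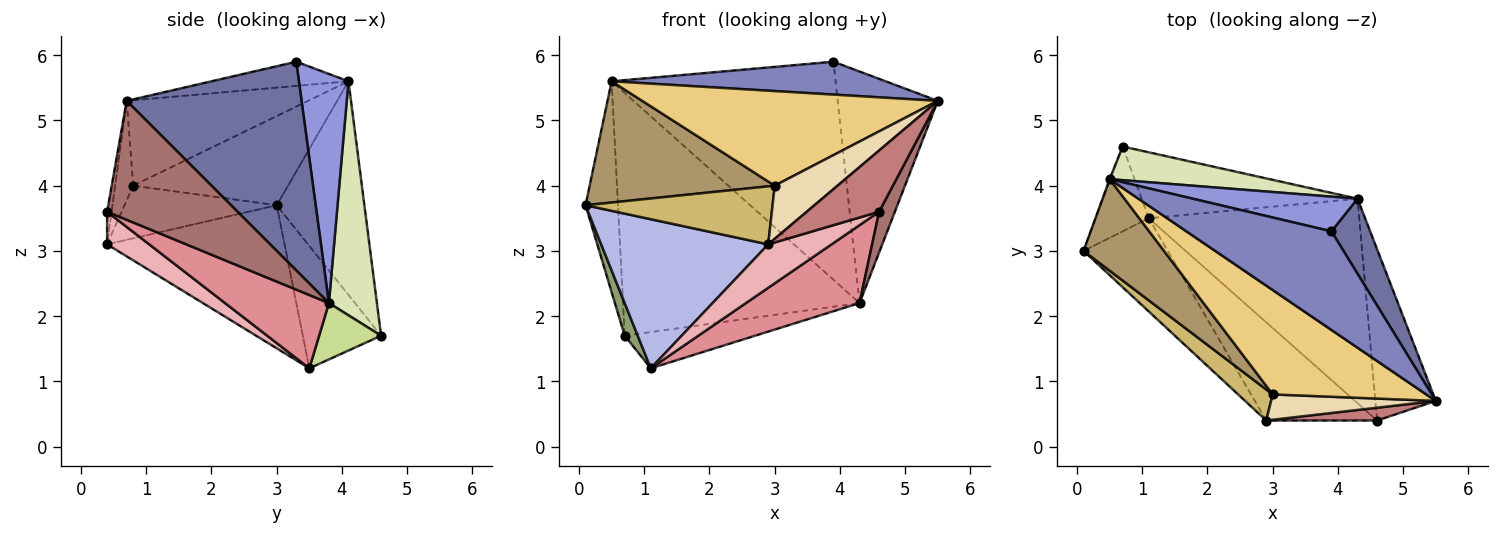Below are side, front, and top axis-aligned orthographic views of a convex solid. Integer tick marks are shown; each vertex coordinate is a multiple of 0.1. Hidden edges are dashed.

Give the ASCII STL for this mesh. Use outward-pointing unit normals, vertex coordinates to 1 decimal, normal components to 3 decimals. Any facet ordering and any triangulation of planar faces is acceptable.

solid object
 facet normal 0.857 0.491 0.159
  outer loop
   vertex 4.3 3.8 2.2
   vertex 3.9 3.3 5.9
   vertex 5.5 0.7 5.3
  endloop
 endfacet
 facet normal -0.156 -0.312 0.937
  outer loop
   vertex 0.5 4.1 5.6
   vertex 5.5 0.7 5.3
   vertex 3.9 3.3 5.9
  endloop
 endfacet
 facet normal 0.213 0.965 0.153
  outer loop
   vertex 0.5 4.1 5.6
   vertex 3.9 3.3 5.9
   vertex 4.3 3.8 2.2
  endloop
 endfacet
 facet normal -0.669 -0.630 -0.394
  outer loop
   vertex 2.9 0.4 3.1
   vertex 0.1 3.0 3.7
   vertex 1.1 3.5 1.2
  endloop
 endfacet
 facet normal -0.907 -0.151 -0.393
  outer loop
   vertex 0.7 4.6 1.7
   vertex 1.1 3.5 1.2
   vertex 0.1 3.0 3.7
  endloop
 endfacet
 facet normal -0.938 0.347 -0.004
  outer loop
   vertex 0.7 4.6 1.7
   vertex 0.1 3.0 3.7
   vertex 0.5 4.1 5.6
  endloop
 endfacet
 facet normal 0.223 0.469 -0.854
  outer loop
   vertex 0.7 4.6 1.7
   vertex 4.3 3.8 2.2
   vertex 1.1 3.5 1.2
  endloop
 endfacet
 facet normal 0.197 0.971 0.135
  outer loop
   vertex 0.7 4.6 1.7
   vertex 0.5 4.1 5.6
   vertex 4.3 3.8 2.2
  endloop
 endfacet
 facet normal -0.555 -0.664 0.501
  outer loop
   vertex 3.0 0.8 4.0
   vertex 0.5 4.1 5.6
   vertex 0.1 3.0 3.7
  endloop
 endfacet
 facet normal -0.583 -0.716 0.383
  outer loop
   vertex 3.0 0.8 4.0
   vertex 0.1 3.0 3.7
   vertex 2.9 0.4 3.1
  endloop
 endfacet
 facet normal -0.381 -0.621 0.685
  outer loop
   vertex 3.0 0.8 4.0
   vertex 5.5 0.7 5.3
   vertex 0.5 4.1 5.6
  endloop
 endfacet
 facet normal -0.251 -0.874 0.416
  outer loop
   vertex 3.0 0.8 4.0
   vertex 2.9 0.4 3.1
   vertex 5.5 0.7 5.3
  endloop
 endfacet
 facet normal 0.886 -0.107 -0.450
  outer loop
   vertex 4.6 0.4 3.6
   vertex 4.3 3.8 2.2
   vertex 5.5 0.7 5.3
  endloop
 endfacet
 facet normal -0.060 -0.977 0.204
  outer loop
   vertex 4.6 0.4 3.6
   vertex 5.5 0.7 5.3
   vertex 2.9 0.4 3.1
  endloop
 endfacet
 facet normal 0.309 -0.339 -0.889
  outer loop
   vertex 4.6 0.4 3.6
   vertex 1.1 3.5 1.2
   vertex 4.3 3.8 2.2
  endloop
 endfacet
 facet normal 0.260 -0.390 -0.883
  outer loop
   vertex 4.6 0.4 3.6
   vertex 2.9 0.4 3.1
   vertex 1.1 3.5 1.2
  endloop
 endfacet
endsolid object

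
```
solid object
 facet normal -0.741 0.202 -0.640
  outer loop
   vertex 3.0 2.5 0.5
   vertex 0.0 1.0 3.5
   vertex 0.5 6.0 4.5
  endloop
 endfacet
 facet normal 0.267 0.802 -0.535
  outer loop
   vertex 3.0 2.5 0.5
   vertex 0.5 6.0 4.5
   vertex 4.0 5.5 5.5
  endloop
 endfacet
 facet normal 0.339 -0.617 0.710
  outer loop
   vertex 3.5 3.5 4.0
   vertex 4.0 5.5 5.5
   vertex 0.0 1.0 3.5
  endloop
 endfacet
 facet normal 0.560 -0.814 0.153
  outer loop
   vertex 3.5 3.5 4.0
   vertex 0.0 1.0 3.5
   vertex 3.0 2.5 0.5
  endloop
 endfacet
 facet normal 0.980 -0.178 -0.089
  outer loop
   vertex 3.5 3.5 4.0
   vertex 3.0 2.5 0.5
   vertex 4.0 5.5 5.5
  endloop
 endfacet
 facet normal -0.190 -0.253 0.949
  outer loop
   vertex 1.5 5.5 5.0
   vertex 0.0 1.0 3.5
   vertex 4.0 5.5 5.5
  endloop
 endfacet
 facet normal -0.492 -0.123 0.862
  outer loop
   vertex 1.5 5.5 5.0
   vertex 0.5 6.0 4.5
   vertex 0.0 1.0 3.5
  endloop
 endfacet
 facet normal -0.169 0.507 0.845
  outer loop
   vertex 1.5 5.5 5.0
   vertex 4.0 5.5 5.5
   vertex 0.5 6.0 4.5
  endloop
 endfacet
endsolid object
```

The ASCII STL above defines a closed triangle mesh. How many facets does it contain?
8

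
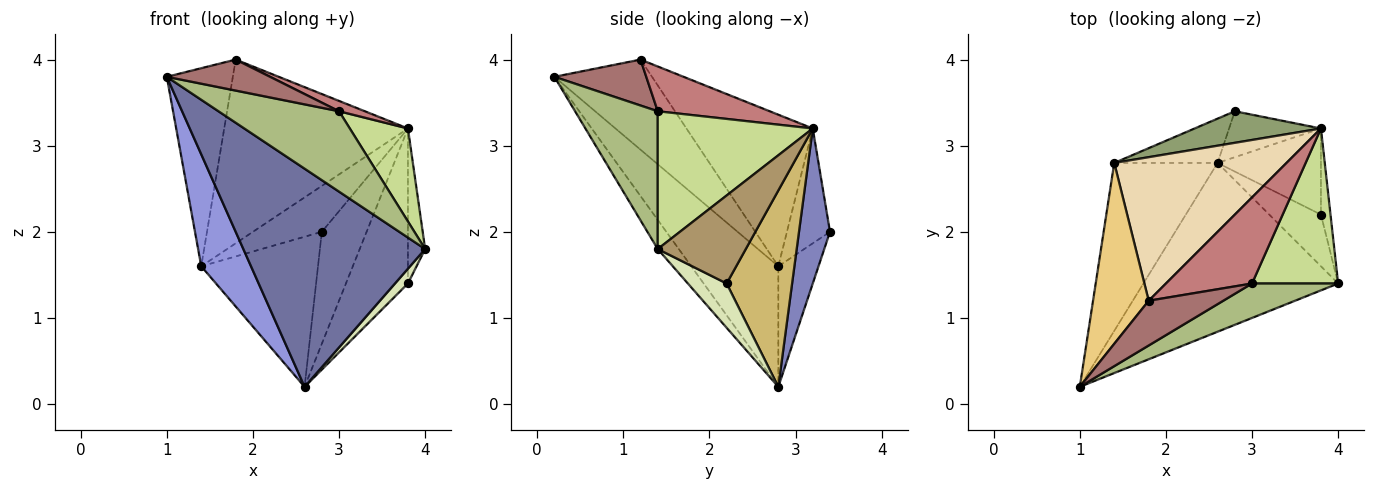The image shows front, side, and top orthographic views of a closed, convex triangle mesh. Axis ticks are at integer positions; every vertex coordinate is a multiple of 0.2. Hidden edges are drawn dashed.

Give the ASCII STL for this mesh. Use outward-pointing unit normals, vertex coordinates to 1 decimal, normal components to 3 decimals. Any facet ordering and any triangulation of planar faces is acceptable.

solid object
 facet normal -0.091 -0.788 -0.609
  outer loop
   vertex 2.6 2.8 0.2
   vertex 4.0 1.4 1.8
   vertex 1.0 0.2 3.8
  endloop
 endfacet
 facet normal 0.539 0.779 -0.320
  outer loop
   vertex 3.8 3.2 3.2
   vertex 2.6 2.8 0.2
   vertex 2.8 3.4 2.0
  endloop
 endfacet
 facet normal -0.697 -0.398 -0.597
  outer loop
   vertex 1.4 2.8 1.6
   vertex 2.6 2.8 0.2
   vertex 1.0 0.2 3.8
  endloop
 endfacet
 facet normal -0.314 0.911 -0.269
  outer loop
   vertex 1.4 2.8 1.6
   vertex 2.8 3.4 2.0
   vertex 2.6 2.8 0.2
  endloop
 endfacet
 facet normal -0.458 0.733 0.504
  outer loop
   vertex 1.4 2.8 1.6
   vertex 3.8 3.2 3.2
   vertex 2.8 3.4 2.0
  endloop
 endfacet
 facet normal 0.533 -0.778 0.333
  outer loop
   vertex 3.0 1.4 3.4
   vertex 1.0 0.2 3.8
   vertex 4.0 1.4 1.8
  endloop
 endfacet
 facet normal 0.808 -0.303 0.505
  outer loop
   vertex 3.0 1.4 3.4
   vertex 4.0 1.4 1.8
   vertex 3.8 3.2 3.2
  endloop
 endfacet
 facet normal 0.636 -0.212 -0.742
  outer loop
   vertex 3.8 2.2 1.4
   vertex 4.0 1.4 1.8
   vertex 2.6 2.8 0.2
  endloop
 endfacet
 facet normal 0.976 0.191 -0.106
  outer loop
   vertex 3.8 2.2 1.4
   vertex 3.8 3.2 3.2
   vertex 4.0 1.4 1.8
  endloop
 endfacet
 facet normal 0.678 0.642 -0.357
  outer loop
   vertex 3.8 2.2 1.4
   vertex 2.6 2.8 0.2
   vertex 3.8 3.2 3.2
  endloop
 endfacet
 facet normal -0.737 0.499 0.455
  outer loop
   vertex 1.8 1.2 4.0
   vertex 1.4 2.8 1.6
   vertex 1.0 0.2 3.8
  endloop
 endfacet
 facet normal -0.476 0.693 0.541
  outer loop
   vertex 1.8 1.2 4.0
   vertex 3.8 3.2 3.2
   vertex 1.4 2.8 1.6
  endloop
 endfacet
 facet normal 0.451 -0.508 0.734
  outer loop
   vertex 1.8 1.2 4.0
   vertex 1.0 0.2 3.8
   vertex 3.0 1.4 3.4
  endloop
 endfacet
 facet normal 0.459 -0.106 0.882
  outer loop
   vertex 1.8 1.2 4.0
   vertex 3.0 1.4 3.4
   vertex 3.8 3.2 3.2
  endloop
 endfacet
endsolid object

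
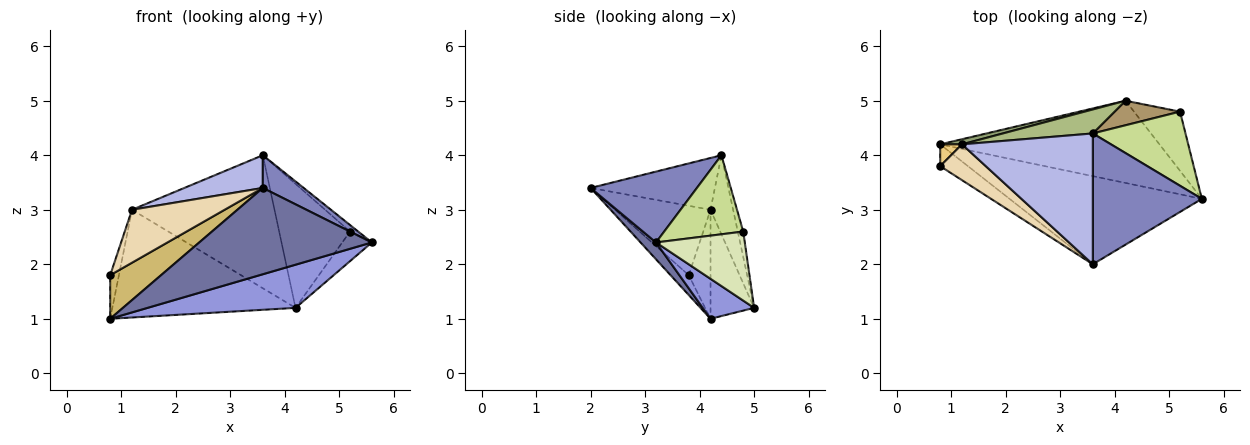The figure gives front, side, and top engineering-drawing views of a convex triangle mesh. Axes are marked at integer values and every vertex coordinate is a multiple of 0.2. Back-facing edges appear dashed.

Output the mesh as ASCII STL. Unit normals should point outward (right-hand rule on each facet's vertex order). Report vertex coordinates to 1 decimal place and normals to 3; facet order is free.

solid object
 facet normal 0.062 -0.698 -0.713
  outer loop
   vertex 3.6 2.0 3.4
   vertex 0.8 4.2 1.0
   vertex 5.6 3.2 2.4
  endloop
 endfacet
 facet normal 0.533 -0.205 0.821
  outer loop
   vertex 3.6 4.4 4.0
   vertex 3.6 2.0 3.4
   vertex 5.6 3.2 2.4
  endloop
 endfacet
 facet normal 0.159 -0.459 -0.874
  outer loop
   vertex 4.2 5.0 1.2
   vertex 5.6 3.2 2.4
   vertex 0.8 4.2 1.0
  endloop
 endfacet
 facet normal -0.358 -0.226 0.906
  outer loop
   vertex 1.2 4.2 3.0
   vertex 3.6 2.0 3.4
   vertex 3.6 4.4 4.0
  endloop
 endfacet
 facet normal -0.231 0.972 0.046
  outer loop
   vertex 1.2 4.2 3.0
   vertex 4.2 5.0 1.2
   vertex 0.8 4.2 1.0
  endloop
 endfacet
 facet normal -0.154 0.972 0.175
  outer loop
   vertex 1.2 4.2 3.0
   vertex 3.6 4.4 4.0
   vertex 4.2 5.0 1.2
  endloop
 endfacet
 facet normal 0.647 0.067 0.759
  outer loop
   vertex 5.2 4.8 2.6
   vertex 3.6 4.4 4.0
   vertex 5.6 3.2 2.4
  endloop
 endfacet
 facet normal 0.802 0.267 -0.535
  outer loop
   vertex 5.2 4.8 2.6
   vertex 5.6 3.2 2.4
   vertex 4.2 5.0 1.2
  endloop
 endfacet
 facet normal -0.075 0.978 0.193
  outer loop
   vertex 5.2 4.8 2.6
   vertex 4.2 5.0 1.2
   vertex 3.6 4.4 4.0
  endloop
 endfacet
 facet normal -0.304 -0.852 -0.426
  outer loop
   vertex 0.8 3.8 1.8
   vertex 0.8 4.2 1.0
   vertex 3.6 2.0 3.4
  endloop
 endfacet
 facet normal -0.913 0.365 0.183
  outer loop
   vertex 0.8 3.8 1.8
   vertex 1.2 4.2 3.0
   vertex 0.8 4.2 1.0
  endloop
 endfacet
 facet normal -0.649 -0.630 0.426
  outer loop
   vertex 0.8 3.8 1.8
   vertex 3.6 2.0 3.4
   vertex 1.2 4.2 3.0
  endloop
 endfacet
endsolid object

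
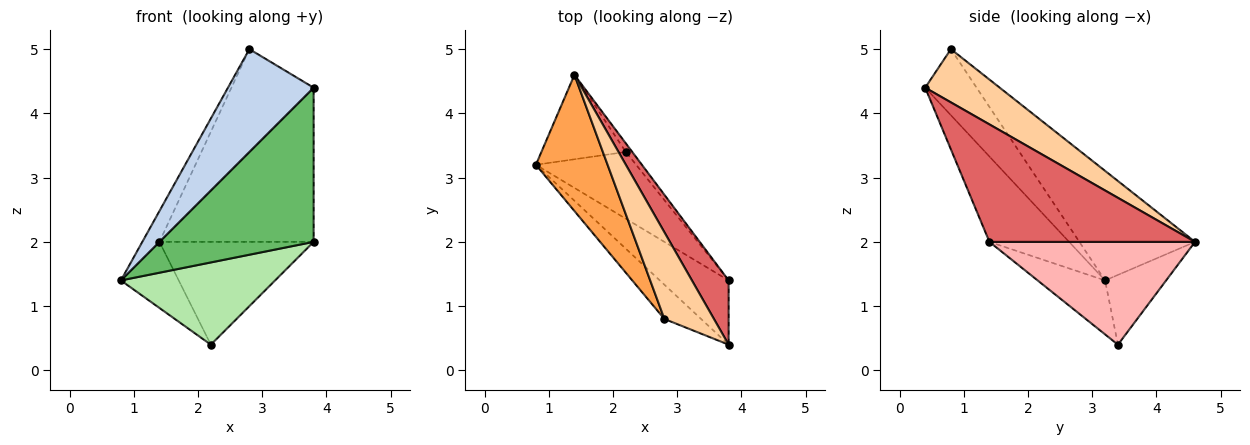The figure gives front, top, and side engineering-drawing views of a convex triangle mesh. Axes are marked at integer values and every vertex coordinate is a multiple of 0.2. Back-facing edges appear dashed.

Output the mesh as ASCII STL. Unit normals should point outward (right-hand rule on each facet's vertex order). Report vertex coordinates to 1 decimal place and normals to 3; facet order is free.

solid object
 facet normal -0.545 0.517 -0.660
  outer loop
   vertex 2.2 3.4 0.4
   vertex 0.8 3.2 1.4
   vertex 1.4 4.6 2.0
  endloop
 endfacet
 facet normal -0.495 -0.824 -0.275
  outer loop
   vertex 2.8 0.8 5.0
   vertex 0.8 3.2 1.4
   vertex 3.8 0.4 4.4
  endloop
 endfacet
 facet normal -0.830 0.123 0.543
  outer loop
   vertex 2.8 0.8 5.0
   vertex 1.4 4.6 2.0
   vertex 0.8 3.2 1.4
  endloop
 endfacet
 facet normal 0.569 0.628 0.530
  outer loop
   vertex 2.8 0.8 5.0
   vertex 3.8 0.4 4.4
   vertex 1.4 4.6 2.0
  endloop
 endfacet
 facet normal -0.430 -0.833 -0.347
  outer loop
   vertex 3.8 1.4 2.0
   vertex 3.8 0.4 4.4
   vertex 0.8 3.2 1.4
  endloop
 endfacet
 facet normal -0.322 -0.735 -0.597
  outer loop
   vertex 3.8 1.4 2.0
   vertex 0.8 3.2 1.4
   vertex 2.2 3.4 0.4
  endloop
 endfacet
 facet normal 0.776 0.582 0.243
  outer loop
   vertex 3.8 1.4 2.0
   vertex 1.4 4.6 2.0
   vertex 3.8 0.4 4.4
  endloop
 endfacet
 facet normal 0.799 0.599 -0.050
  outer loop
   vertex 3.8 1.4 2.0
   vertex 2.2 3.4 0.4
   vertex 1.4 4.6 2.0
  endloop
 endfacet
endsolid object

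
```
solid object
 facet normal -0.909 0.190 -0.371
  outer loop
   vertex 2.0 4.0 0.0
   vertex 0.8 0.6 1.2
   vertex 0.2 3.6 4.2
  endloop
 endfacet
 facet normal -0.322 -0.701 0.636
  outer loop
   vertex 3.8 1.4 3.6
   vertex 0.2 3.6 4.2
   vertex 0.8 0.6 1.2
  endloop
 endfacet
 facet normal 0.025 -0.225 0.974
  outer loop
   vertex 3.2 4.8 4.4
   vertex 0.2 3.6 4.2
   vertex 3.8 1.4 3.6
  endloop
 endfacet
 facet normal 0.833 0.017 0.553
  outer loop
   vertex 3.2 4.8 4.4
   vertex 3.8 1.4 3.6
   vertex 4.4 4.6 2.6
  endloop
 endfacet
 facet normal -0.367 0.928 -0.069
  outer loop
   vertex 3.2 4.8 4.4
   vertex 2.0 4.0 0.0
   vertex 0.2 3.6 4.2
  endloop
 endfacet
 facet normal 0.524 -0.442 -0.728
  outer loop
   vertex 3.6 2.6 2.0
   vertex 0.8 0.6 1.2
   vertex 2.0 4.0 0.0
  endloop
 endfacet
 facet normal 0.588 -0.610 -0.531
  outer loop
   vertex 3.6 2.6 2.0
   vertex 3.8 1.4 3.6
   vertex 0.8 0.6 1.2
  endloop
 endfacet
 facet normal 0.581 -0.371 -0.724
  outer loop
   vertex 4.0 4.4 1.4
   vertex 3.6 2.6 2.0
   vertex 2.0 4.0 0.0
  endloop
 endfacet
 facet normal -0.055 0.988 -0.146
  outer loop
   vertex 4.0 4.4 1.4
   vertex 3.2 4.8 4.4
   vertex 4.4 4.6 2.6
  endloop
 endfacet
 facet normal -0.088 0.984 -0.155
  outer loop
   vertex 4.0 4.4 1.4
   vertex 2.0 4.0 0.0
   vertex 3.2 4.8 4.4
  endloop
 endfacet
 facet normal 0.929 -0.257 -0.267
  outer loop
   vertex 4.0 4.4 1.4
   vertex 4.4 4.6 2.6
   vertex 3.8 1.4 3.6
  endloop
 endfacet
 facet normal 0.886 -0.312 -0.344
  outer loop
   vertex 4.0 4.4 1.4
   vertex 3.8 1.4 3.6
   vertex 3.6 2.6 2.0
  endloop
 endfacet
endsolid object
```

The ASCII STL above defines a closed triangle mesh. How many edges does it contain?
18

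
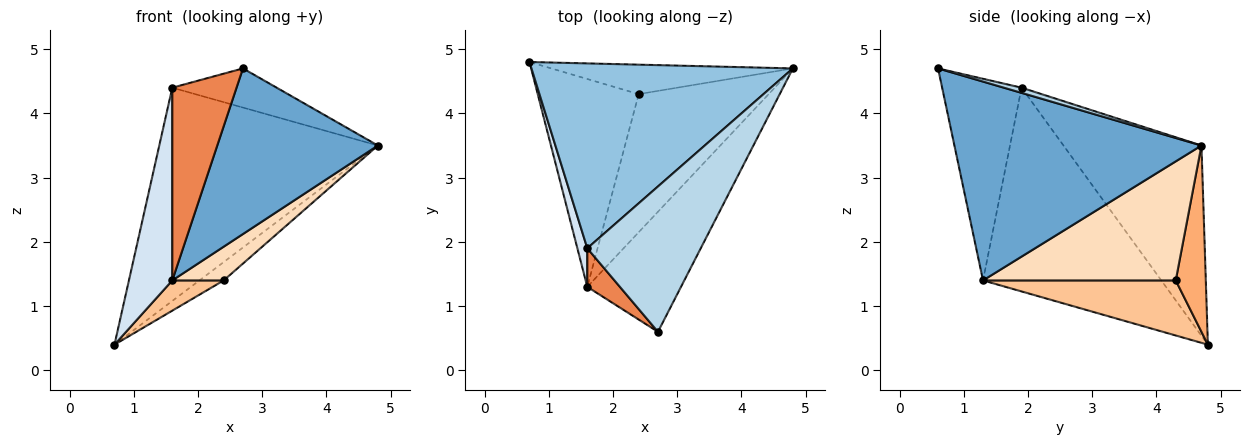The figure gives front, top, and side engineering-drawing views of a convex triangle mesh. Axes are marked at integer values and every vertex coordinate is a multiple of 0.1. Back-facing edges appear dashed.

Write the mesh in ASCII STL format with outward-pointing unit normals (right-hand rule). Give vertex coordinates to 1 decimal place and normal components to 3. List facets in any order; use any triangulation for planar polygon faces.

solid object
 facet normal 0.780 -0.507 -0.367
  outer loop
   vertex 1.6 1.3 1.4
   vertex 4.8 4.7 3.5
   vertex 2.7 0.6 4.7
  endloop
 endfacet
 facet normal -0.430 0.682 0.591
  outer loop
   vertex 1.6 1.9 4.4
   vertex 4.8 4.7 3.5
   vertex 0.7 4.8 0.4
  endloop
 endfacet
 facet normal 0.044 0.260 0.965
  outer loop
   vertex 1.6 1.9 4.4
   vertex 2.7 0.6 4.7
   vertex 4.8 4.7 3.5
  endloop
 endfacet
 facet normal -0.971 -0.236 0.047
  outer loop
   vertex 1.6 1.9 4.4
   vertex 0.7 4.8 0.4
   vertex 1.6 1.3 1.4
  endloop
 endfacet
 facet normal -0.771 -0.624 0.125
  outer loop
   vertex 1.6 1.9 4.4
   vertex 1.6 1.3 1.4
   vertex 2.7 0.6 4.7
  endloop
 endfacet
 facet normal 0.548 0.442 -0.710
  outer loop
   vertex 2.4 4.3 1.4
   vertex 0.7 4.8 0.4
   vertex 4.8 4.7 3.5
  endloop
 endfacet
 facet normal 0.475 -0.127 -0.871
  outer loop
   vertex 2.4 4.3 1.4
   vertex 1.6 1.3 1.4
   vertex 0.7 4.8 0.4
  endloop
 endfacet
 facet normal 0.665 -0.177 -0.726
  outer loop
   vertex 2.4 4.3 1.4
   vertex 4.8 4.7 3.5
   vertex 1.6 1.3 1.4
  endloop
 endfacet
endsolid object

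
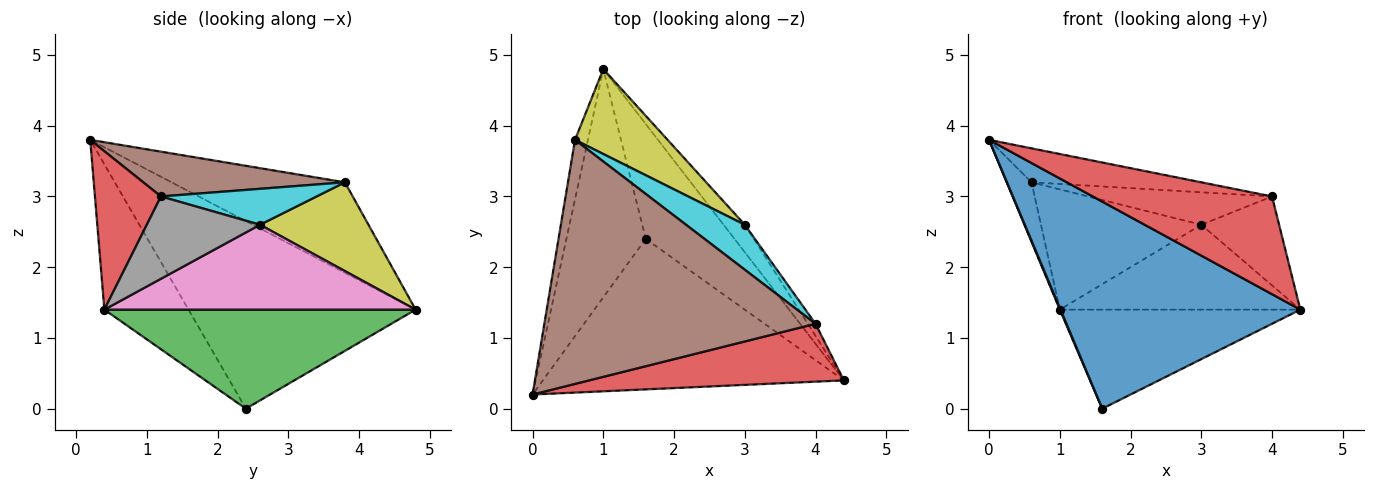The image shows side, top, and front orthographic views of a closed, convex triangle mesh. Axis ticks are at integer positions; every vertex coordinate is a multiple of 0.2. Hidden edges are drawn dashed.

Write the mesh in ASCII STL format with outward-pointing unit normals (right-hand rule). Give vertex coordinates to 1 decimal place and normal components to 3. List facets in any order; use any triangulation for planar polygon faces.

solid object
 facet normal -0.273 -0.778 -0.566
  outer loop
   vertex 1.6 2.4 0.0
   vertex 4.4 0.4 1.4
   vertex 0.0 0.2 3.8
  endloop
 endfacet
 facet normal -0.921 -0.003 -0.390
  outer loop
   vertex 1.6 2.4 0.0
   vertex 0.0 0.2 3.8
   vertex 1.0 4.8 1.4
  endloop
 endfacet
 facet normal 0.645 0.499 -0.578
  outer loop
   vertex 1.6 2.4 0.0
   vertex 1.0 4.8 1.4
   vertex 4.4 0.4 1.4
  endloop
 endfacet
 facet normal 0.302 -0.820 0.486
  outer loop
   vertex 4.0 1.2 3.0
   vertex 0.0 0.2 3.8
   vertex 4.4 0.4 1.4
  endloop
 endfacet
 facet normal -0.980 0.140 -0.140
  outer loop
   vertex 0.6 3.8 3.2
   vertex 1.0 4.8 1.4
   vertex 0.0 0.2 3.8
  endloop
 endfacet
 facet normal 0.161 0.136 0.977
  outer loop
   vertex 0.6 3.8 3.2
   vertex 0.0 0.2 3.8
   vertex 4.0 1.2 3.0
  endloop
 endfacet
 facet normal 0.776 0.600 -0.194
  outer loop
   vertex 3.0 2.6 2.6
   vertex 4.4 0.4 1.4
   vertex 1.0 4.8 1.4
  endloop
 endfacet
 facet normal 0.822 0.565 -0.077
  outer loop
   vertex 3.0 2.6 2.6
   vertex 4.0 1.2 3.0
   vertex 4.4 0.4 1.4
  endloop
 endfacet
 facet normal 0.484 0.715 0.505
  outer loop
   vertex 3.0 2.6 2.6
   vertex 1.0 4.8 1.4
   vertex 0.6 3.8 3.2
  endloop
 endfacet
 facet normal 0.444 0.525 0.726
  outer loop
   vertex 3.0 2.6 2.6
   vertex 0.6 3.8 3.2
   vertex 4.0 1.2 3.0
  endloop
 endfacet
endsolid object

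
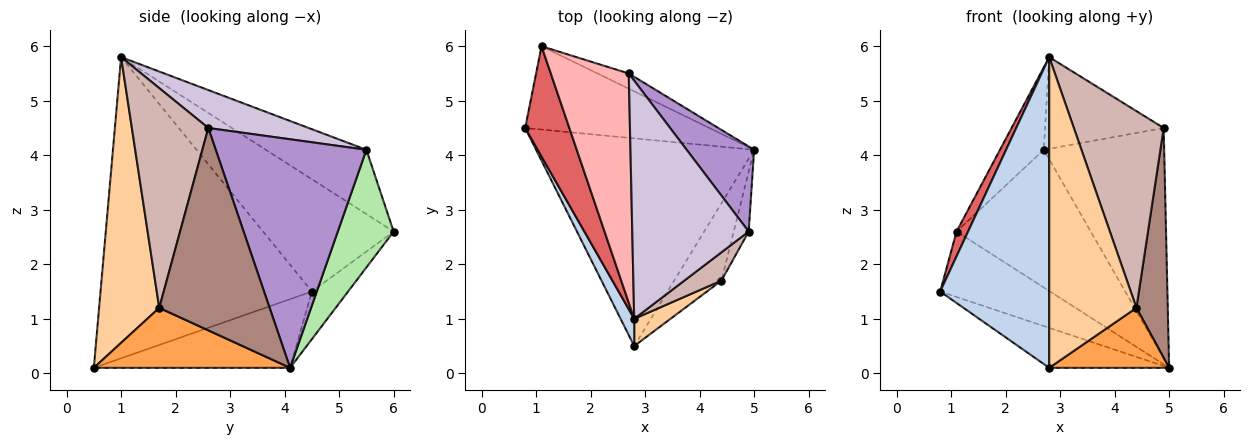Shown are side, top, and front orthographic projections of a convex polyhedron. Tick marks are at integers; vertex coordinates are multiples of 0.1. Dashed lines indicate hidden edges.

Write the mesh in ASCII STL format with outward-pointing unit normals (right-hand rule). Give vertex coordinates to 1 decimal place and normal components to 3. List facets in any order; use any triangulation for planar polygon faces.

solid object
 facet normal -0.296 0.181 -0.938
  outer loop
   vertex 2.8 0.5 0.1
   vertex 0.8 4.5 1.5
   vertex 5.0 4.1 0.1
  endloop
 endfacet
 facet normal -0.888 -0.458 0.040
  outer loop
   vertex 2.8 1.0 5.8
   vertex 0.8 4.5 1.5
   vertex 2.8 0.5 0.1
  endloop
 endfacet
 facet normal 0.708 -0.433 -0.558
  outer loop
   vertex 4.4 1.7 1.2
   vertex 2.8 0.5 0.1
   vertex 5.0 4.1 0.1
  endloop
 endfacet
 facet normal 0.566 -0.821 0.072
  outer loop
   vertex 4.4 1.7 1.2
   vertex 2.8 1.0 5.8
   vertex 2.8 0.5 0.1
  endloop
 endfacet
 facet normal -0.199 0.605 -0.771
  outer loop
   vertex 1.1 6.0 2.6
   vertex 5.0 4.1 0.1
   vertex 0.8 4.5 1.5
  endloop
 endfacet
 facet normal 0.382 0.918 -0.102
  outer loop
   vertex 1.1 6.0 2.6
   vertex 2.7 5.5 4.1
   vertex 5.0 4.1 0.1
  endloop
 endfacet
 facet normal -0.928 -0.082 0.365
  outer loop
   vertex 1.1 6.0 2.6
   vertex 0.8 4.5 1.5
   vertex 2.8 1.0 5.8
  endloop
 endfacet
 facet normal -0.613 0.267 0.743
  outer loop
   vertex 1.1 6.0 2.6
   vertex 2.8 1.0 5.8
   vertex 2.7 5.5 4.1
  endloop
 endfacet
 facet normal 0.761 0.608 0.225
  outer loop
   vertex 4.9 2.6 4.5
   vertex 5.0 4.1 0.1
   vertex 2.7 5.5 4.1
  endloop
 endfacet
 facet normal 0.291 0.344 0.893
  outer loop
   vertex 4.9 2.6 4.5
   vertex 2.7 5.5 4.1
   vertex 2.8 1.0 5.8
  endloop
 endfacet
 facet normal 0.960 -0.272 -0.071
  outer loop
   vertex 4.9 2.6 4.5
   vertex 4.4 1.7 1.2
   vertex 5.0 4.1 0.1
  endloop
 endfacet
 facet normal 0.644 -0.757 0.109
  outer loop
   vertex 4.9 2.6 4.5
   vertex 2.8 1.0 5.8
   vertex 4.4 1.7 1.2
  endloop
 endfacet
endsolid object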